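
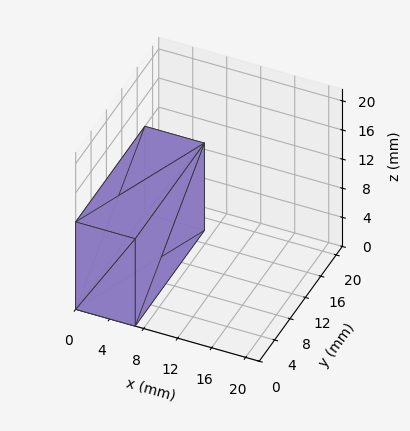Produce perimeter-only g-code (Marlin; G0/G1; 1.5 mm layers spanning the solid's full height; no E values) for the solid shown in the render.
Reading the render: the shape is a rectangular box, roughly 7 × 18 mm footprint and 12 mm tall (dimensions read to the nearest mm from the axis ticks). For the g-code, the solid's height is divided into equal slices at the stated Δz and each level perimeter traced with G1 moves after a G0 lift.

; perimeter-only toolpath
G21 ; units = mm
G90 ; absolute positioning
G28 ; home
; layer 1
G0 Z1.5
G0 X0.0 Y0.0
G1 X7.0 Y0.0
G1 X7.0 Y18.0
G1 X0.0 Y18.0
G1 X0.0 Y0.0
; layer 2
G0 Z3.0
G0 X0.0 Y0.0
G1 X7.0 Y0.0
G1 X7.0 Y18.0
G1 X0.0 Y18.0
G1 X0.0 Y0.0
; layer 3
G0 Z4.5
G0 X0.0 Y0.0
G1 X7.0 Y0.0
G1 X7.0 Y18.0
G1 X0.0 Y18.0
G1 X0.0 Y0.0
; layer 4
G0 Z6.0
G0 X0.0 Y0.0
G1 X7.0 Y0.0
G1 X7.0 Y18.0
G1 X0.0 Y18.0
G1 X0.0 Y0.0
; layer 5
G0 Z7.5
G0 X0.0 Y0.0
G1 X7.0 Y0.0
G1 X7.0 Y18.0
G1 X0.0 Y18.0
G1 X0.0 Y0.0
; layer 6
G0 Z9.0
G0 X0.0 Y0.0
G1 X7.0 Y0.0
G1 X7.0 Y18.0
G1 X0.0 Y18.0
G1 X0.0 Y0.0
; layer 7
G0 Z10.5
G0 X0.0 Y0.0
G1 X7.0 Y0.0
G1 X7.0 Y18.0
G1 X0.0 Y18.0
G1 X0.0 Y0.0
; layer 8
G0 Z12.0
G0 X0.0 Y0.0
G1 X7.0 Y0.0
G1 X7.0 Y18.0
G1 X0.0 Y18.0
G1 X0.0 Y0.0
M2 ; end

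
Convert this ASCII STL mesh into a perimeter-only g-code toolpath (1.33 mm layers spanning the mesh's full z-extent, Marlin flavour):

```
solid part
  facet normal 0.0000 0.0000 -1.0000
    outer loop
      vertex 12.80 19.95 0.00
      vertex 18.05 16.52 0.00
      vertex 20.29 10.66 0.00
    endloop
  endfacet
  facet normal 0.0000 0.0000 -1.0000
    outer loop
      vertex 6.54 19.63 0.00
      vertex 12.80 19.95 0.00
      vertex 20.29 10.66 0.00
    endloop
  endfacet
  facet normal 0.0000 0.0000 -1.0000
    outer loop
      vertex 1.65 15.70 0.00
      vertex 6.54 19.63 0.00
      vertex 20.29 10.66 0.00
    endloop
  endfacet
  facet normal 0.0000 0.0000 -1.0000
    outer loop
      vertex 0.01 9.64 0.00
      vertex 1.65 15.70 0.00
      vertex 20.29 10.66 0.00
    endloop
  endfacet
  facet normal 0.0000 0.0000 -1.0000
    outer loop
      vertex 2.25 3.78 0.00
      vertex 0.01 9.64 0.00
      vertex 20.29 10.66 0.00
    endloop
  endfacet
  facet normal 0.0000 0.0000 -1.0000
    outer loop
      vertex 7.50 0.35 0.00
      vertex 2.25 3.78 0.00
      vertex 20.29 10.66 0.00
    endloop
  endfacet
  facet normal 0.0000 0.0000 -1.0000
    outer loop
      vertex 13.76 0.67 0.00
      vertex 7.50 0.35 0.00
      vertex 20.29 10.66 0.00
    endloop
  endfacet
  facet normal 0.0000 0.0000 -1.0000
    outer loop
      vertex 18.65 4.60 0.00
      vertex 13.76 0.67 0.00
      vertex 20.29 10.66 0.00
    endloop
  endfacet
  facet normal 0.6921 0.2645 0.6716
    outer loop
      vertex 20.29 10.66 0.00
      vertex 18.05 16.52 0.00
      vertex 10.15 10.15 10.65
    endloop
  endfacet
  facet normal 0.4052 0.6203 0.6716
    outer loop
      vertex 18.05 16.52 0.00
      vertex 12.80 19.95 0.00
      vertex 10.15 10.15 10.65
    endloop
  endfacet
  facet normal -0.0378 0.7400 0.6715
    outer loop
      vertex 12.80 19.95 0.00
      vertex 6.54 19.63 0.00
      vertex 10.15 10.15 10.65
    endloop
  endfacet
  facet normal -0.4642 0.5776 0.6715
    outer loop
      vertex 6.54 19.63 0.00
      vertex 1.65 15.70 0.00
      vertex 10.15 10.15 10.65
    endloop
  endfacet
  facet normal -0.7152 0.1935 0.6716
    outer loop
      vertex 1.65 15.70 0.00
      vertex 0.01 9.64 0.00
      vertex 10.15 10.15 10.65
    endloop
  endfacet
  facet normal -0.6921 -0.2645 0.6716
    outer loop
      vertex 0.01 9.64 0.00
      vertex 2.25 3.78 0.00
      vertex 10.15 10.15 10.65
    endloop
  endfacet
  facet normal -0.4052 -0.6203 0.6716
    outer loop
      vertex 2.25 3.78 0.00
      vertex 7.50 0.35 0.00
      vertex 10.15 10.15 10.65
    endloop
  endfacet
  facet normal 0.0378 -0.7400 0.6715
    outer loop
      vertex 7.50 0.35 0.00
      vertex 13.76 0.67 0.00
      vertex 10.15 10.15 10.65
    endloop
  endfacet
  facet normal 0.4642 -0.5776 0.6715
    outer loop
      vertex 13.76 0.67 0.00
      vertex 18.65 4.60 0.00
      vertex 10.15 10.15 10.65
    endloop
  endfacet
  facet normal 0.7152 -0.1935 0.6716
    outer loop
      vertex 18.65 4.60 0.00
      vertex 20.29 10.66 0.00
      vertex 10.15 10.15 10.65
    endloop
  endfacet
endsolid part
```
; perimeter-only toolpath
G21 ; units = mm
G90 ; absolute positioning
G28 ; home
; layer 1
G0 Z1.33
G0 X19.02 Y10.60
G1 X17.06 Y15.72
G1 X12.47 Y18.73
G1 X6.99 Y18.45
G1 X2.71 Y15.01
G1 X1.28 Y9.70
G1 X3.24 Y4.58
G1 X7.83 Y1.57
G1 X13.31 Y1.85
G1 X17.59 Y5.29
G1 X19.02 Y10.60
; layer 2
G0 Z2.66
G0 X17.75 Y10.53
G1 X16.08 Y14.93
G1 X12.14 Y17.50
G1 X7.44 Y17.26
G1 X3.77 Y14.31
G1 X2.54 Y9.77
G1 X4.22 Y5.37
G1 X8.16 Y2.80
G1 X12.86 Y3.04
G1 X16.52 Y5.99
G1 X17.75 Y10.53
; layer 3
G0 Z3.99
G0 X16.49 Y10.47
G1 X15.09 Y14.13
G1 X11.81 Y16.27
G1 X7.89 Y16.07
G1 X4.84 Y13.62
G1 X3.81 Y9.83
G1 X5.21 Y6.17
G1 X8.49 Y4.03
G1 X12.41 Y4.23
G1 X15.46 Y6.68
G1 X16.49 Y10.47
; layer 4
G0 Z5.33
G0 X15.22 Y10.41
G1 X14.10 Y13.34
G1 X11.48 Y15.05
G1 X8.35 Y14.89
G1 X5.90 Y12.93
G1 X5.08 Y9.89
G1 X6.20 Y6.96
G1 X8.82 Y5.25
G1 X11.96 Y5.41
G1 X14.40 Y7.38
G1 X15.22 Y10.41
; layer 5
G0 Z6.66
G0 X13.95 Y10.34
G1 X13.11 Y12.54
G1 X11.14 Y13.82
G1 X8.80 Y13.71
G1 X6.96 Y12.23
G1 X6.35 Y9.96
G1 X7.19 Y7.76
G1 X9.16 Y6.47
G1 X11.50 Y6.59
G1 X13.34 Y8.07
G1 X13.95 Y10.34
; layer 6
G0 Z7.99
G0 X12.69 Y10.28
G1 X12.12 Y11.74
G1 X10.81 Y12.60
G1 X9.25 Y12.52
G1 X8.03 Y11.54
G1 X7.62 Y10.02
G1 X8.18 Y8.56
G1 X9.49 Y7.70
G1 X11.05 Y7.78
G1 X12.28 Y8.76
G1 X12.69 Y10.28
; layer 7
G0 Z9.32
G0 X11.42 Y10.21
G1 X11.14 Y10.95
G1 X10.48 Y11.38
G1 X9.70 Y11.34
G1 X9.09 Y10.84
G1 X8.88 Y10.09
G1 X9.16 Y9.35
G1 X9.82 Y8.92
G1 X10.60 Y8.96
G1 X11.21 Y9.46
G1 X11.42 Y10.21
M2 ; end

The solid is a regular 10-sided pyramid, base circumscribed radius ≈ 10.2 mm, apex at z ≈ 10.7 mm. Slicing at Δz = 1.33 mm — 8 equal slices spanning the solid's height, so layer i sits at z = i·h/8 — gives 7 non-empty perimeters. Each is a 10-segment closed polygon; G0 lifts to the layer z and rapids to the start vertex, then G1 traces the edges. The cross-section shrinks linearly with z (the slice at the apex is degenerate and omitted).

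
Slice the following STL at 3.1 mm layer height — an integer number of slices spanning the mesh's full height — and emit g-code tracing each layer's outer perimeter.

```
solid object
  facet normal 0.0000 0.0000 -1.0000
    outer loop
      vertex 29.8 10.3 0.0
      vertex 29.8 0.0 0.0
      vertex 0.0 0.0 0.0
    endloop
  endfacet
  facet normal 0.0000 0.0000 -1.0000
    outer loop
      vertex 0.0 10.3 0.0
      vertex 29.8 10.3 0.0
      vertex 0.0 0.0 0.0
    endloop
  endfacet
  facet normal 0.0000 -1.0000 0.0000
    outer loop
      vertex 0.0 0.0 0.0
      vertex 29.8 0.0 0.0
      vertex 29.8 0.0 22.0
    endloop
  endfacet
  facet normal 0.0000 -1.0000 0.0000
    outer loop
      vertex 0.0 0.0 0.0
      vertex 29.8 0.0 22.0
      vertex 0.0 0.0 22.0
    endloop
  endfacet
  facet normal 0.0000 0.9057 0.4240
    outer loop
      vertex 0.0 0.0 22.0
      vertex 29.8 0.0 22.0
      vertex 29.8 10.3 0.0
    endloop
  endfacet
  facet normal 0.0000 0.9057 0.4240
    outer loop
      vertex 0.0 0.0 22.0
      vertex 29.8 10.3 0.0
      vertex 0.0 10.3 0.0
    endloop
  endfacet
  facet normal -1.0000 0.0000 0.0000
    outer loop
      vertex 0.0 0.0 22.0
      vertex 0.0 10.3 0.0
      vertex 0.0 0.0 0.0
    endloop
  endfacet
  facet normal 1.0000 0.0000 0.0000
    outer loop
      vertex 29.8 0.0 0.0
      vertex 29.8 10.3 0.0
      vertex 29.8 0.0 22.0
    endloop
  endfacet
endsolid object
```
; perimeter-only toolpath
G21 ; units = mm
G90 ; absolute positioning
G28 ; home
; layer 1
G0 Z3.1
G0 X0.0 Y0.0
G1 X29.8 Y0.0
G1 X29.8 Y8.8
G1 X0.0 Y8.8
G1 X0.0 Y0.0
; layer 2
G0 Z6.3
G0 X0.0 Y0.0
G1 X29.8 Y0.0
G1 X29.8 Y7.4
G1 X0.0 Y7.4
G1 X0.0 Y0.0
; layer 3
G0 Z9.4
G0 X0.0 Y0.0
G1 X29.8 Y0.0
G1 X29.8 Y5.9
G1 X0.0 Y5.9
G1 X0.0 Y0.0
; layer 4
G0 Z12.6
G0 X0.0 Y0.0
G1 X29.8 Y0.0
G1 X29.8 Y4.4
G1 X0.0 Y4.4
G1 X0.0 Y0.0
; layer 5
G0 Z15.7
G0 X0.0 Y0.0
G1 X29.8 Y0.0
G1 X29.8 Y2.9
G1 X0.0 Y2.9
G1 X0.0 Y0.0
; layer 6
G0 Z18.9
G0 X0.0 Y0.0
G1 X29.8 Y0.0
G1 X29.8 Y1.5
G1 X0.0 Y1.5
G1 X0.0 Y0.0
M2 ; end

The solid is a wedge (ramp): 29.8 × 10.3 mm base, rising to 22 mm along the y=0 edge and sloping linearly to z=0 at y=10.3. Slicing at Δz = 3.1 mm — 7 equal slices spanning the solid's height, so layer i sits at z = i·h/7 — gives 6 non-empty perimeters. Each is a 4-segment closed polygon; G0 lifts to the layer z and rapids to the start vertex, then G1 traces the edges. The cross-section shrinks linearly with z (the slice at the apex is degenerate and omitted).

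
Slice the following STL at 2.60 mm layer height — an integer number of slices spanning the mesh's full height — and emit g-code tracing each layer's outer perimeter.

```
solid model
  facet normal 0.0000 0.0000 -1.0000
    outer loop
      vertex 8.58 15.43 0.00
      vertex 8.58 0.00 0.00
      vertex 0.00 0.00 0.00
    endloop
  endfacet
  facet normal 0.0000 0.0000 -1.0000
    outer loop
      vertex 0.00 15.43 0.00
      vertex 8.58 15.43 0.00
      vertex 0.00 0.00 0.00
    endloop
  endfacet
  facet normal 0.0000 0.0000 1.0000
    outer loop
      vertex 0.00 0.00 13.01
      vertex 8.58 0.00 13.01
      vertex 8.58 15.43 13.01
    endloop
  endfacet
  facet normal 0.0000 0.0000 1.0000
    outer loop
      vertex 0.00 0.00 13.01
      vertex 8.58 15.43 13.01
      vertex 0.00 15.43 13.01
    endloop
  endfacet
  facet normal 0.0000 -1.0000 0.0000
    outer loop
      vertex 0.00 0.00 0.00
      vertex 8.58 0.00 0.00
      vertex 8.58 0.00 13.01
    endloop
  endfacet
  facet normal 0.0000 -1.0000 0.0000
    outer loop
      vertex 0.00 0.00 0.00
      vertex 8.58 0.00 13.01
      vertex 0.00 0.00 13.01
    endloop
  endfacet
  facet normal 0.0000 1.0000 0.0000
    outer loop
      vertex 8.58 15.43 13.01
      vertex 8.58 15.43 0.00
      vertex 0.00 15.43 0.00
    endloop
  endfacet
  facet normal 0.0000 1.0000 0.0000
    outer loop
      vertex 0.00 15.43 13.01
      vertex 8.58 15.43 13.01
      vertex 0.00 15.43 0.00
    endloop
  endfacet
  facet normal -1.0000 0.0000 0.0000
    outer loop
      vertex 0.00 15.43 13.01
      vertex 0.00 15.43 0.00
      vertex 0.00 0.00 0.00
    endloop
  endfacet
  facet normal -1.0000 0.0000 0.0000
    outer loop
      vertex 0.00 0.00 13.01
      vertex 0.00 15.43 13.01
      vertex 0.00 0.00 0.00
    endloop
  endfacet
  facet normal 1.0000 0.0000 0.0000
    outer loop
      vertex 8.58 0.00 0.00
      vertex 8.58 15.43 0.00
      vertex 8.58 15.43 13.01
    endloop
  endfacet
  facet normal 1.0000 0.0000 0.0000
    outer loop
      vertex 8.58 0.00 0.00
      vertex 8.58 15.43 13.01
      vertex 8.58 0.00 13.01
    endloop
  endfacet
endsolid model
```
; perimeter-only toolpath
G21 ; units = mm
G90 ; absolute positioning
G28 ; home
; layer 1
G0 Z2.60
G0 X0.00 Y0.00
G1 X8.58 Y0.00
G1 X8.58 Y15.43
G1 X0.00 Y15.43
G1 X0.00 Y0.00
; layer 2
G0 Z5.20
G0 X0.00 Y0.00
G1 X8.58 Y0.00
G1 X8.58 Y15.43
G1 X0.00 Y15.43
G1 X0.00 Y0.00
; layer 3
G0 Z7.81
G0 X0.00 Y0.00
G1 X8.58 Y0.00
G1 X8.58 Y15.43
G1 X0.00 Y15.43
G1 X0.00 Y0.00
; layer 4
G0 Z10.41
G0 X0.00 Y0.00
G1 X8.58 Y0.00
G1 X8.58 Y15.43
G1 X0.00 Y15.43
G1 X0.00 Y0.00
; layer 5
G0 Z13.01
G0 X0.00 Y0.00
G1 X8.58 Y0.00
G1 X8.58 Y15.43
G1 X0.00 Y15.43
G1 X0.00 Y0.00
M2 ; end

The solid is a rectangular box, roughly 8.58 × 15.4 mm footprint and 13 mm tall. Slicing at Δz = 2.60 mm — 5 equal slices spanning the solid's height, so layer i sits at z = i·h/5 — gives 5 non-empty perimeters. Each is a 4-segment closed polygon; G0 lifts to the layer z and rapids to the start vertex, then G1 traces the edges.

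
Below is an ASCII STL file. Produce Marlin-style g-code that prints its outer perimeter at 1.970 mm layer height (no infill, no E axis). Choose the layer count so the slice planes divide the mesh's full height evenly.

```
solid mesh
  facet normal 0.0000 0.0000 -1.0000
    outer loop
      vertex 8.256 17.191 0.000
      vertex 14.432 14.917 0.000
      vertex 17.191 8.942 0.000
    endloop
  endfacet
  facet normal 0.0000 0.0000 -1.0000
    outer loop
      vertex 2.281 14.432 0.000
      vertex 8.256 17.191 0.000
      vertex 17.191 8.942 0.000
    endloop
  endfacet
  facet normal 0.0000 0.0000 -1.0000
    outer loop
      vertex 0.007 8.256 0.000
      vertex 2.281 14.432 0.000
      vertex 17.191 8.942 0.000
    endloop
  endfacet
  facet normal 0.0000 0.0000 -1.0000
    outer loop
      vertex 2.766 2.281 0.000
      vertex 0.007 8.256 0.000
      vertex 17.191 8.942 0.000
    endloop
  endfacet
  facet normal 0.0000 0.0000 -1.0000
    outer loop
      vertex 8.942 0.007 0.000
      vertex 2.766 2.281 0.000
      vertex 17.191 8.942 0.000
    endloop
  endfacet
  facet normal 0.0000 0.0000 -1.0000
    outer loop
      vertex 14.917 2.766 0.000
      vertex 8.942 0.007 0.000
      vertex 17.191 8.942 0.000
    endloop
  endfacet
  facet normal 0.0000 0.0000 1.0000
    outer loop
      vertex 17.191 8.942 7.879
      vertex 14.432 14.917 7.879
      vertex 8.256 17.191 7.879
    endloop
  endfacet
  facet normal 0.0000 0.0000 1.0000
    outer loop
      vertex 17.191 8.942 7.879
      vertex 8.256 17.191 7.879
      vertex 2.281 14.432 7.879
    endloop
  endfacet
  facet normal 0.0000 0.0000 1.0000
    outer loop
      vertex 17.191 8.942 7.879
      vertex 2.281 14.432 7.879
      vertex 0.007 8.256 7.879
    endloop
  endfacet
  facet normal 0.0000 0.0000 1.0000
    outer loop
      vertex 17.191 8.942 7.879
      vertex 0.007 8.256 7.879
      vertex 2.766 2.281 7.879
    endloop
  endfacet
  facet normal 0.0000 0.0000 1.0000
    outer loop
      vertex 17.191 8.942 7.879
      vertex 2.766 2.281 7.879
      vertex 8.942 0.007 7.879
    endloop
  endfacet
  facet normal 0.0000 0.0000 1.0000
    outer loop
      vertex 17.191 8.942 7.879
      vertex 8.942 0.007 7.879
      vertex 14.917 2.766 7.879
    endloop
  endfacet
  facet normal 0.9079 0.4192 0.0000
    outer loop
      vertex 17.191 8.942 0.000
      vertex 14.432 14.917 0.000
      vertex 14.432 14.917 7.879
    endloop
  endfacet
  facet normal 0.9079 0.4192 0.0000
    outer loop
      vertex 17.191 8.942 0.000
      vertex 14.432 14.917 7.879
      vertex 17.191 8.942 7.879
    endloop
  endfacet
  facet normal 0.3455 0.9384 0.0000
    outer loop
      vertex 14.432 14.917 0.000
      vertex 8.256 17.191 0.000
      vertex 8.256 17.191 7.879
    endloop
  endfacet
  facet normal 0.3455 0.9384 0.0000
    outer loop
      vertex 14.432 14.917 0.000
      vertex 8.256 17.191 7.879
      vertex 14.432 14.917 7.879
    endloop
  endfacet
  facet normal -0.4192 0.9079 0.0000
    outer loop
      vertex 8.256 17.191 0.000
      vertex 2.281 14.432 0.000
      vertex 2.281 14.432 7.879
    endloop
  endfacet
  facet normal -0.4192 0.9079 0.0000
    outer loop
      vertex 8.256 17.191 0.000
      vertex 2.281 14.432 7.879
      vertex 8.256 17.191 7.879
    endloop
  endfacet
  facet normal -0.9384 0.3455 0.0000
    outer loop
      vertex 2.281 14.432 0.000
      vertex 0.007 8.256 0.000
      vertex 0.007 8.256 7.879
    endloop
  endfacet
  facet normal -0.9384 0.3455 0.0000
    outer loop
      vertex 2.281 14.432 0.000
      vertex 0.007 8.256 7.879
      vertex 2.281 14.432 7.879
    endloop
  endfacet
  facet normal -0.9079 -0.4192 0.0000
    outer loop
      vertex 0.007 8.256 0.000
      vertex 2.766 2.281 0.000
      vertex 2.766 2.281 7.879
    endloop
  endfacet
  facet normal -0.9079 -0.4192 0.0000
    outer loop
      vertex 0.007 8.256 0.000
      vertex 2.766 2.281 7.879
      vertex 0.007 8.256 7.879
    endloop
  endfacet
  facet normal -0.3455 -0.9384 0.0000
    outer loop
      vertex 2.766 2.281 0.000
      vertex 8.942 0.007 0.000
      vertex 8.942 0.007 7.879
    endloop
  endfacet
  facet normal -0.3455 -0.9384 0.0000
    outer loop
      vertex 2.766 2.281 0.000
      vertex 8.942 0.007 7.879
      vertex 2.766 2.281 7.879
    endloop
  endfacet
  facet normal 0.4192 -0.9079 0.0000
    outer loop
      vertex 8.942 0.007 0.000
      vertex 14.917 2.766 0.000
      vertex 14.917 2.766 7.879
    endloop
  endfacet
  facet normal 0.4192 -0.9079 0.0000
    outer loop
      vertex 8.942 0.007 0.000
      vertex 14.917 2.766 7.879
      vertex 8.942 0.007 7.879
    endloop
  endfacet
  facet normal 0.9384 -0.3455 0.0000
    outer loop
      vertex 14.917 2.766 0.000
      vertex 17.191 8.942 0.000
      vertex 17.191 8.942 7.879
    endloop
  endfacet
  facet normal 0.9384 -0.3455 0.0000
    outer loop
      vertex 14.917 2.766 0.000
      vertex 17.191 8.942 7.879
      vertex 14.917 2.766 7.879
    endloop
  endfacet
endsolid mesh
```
; perimeter-only toolpath
G21 ; units = mm
G90 ; absolute positioning
G28 ; home
; layer 1
G0 Z1.970
G0 X17.191 Y8.942
G1 X14.432 Y14.917
G1 X8.256 Y17.191
G1 X2.281 Y14.432
G1 X0.007 Y8.256
G1 X2.766 Y2.281
G1 X8.942 Y0.007
G1 X14.917 Y2.766
G1 X17.191 Y8.942
; layer 2
G0 Z3.939
G0 X17.191 Y8.942
G1 X14.432 Y14.917
G1 X8.256 Y17.191
G1 X2.281 Y14.432
G1 X0.007 Y8.256
G1 X2.766 Y2.281
G1 X8.942 Y0.007
G1 X14.917 Y2.766
G1 X17.191 Y8.942
; layer 3
G0 Z5.909
G0 X17.191 Y8.942
G1 X14.432 Y14.917
G1 X8.256 Y17.191
G1 X2.281 Y14.432
G1 X0.007 Y8.256
G1 X2.766 Y2.281
G1 X8.942 Y0.007
G1 X14.917 Y2.766
G1 X17.191 Y8.942
; layer 4
G0 Z7.879
G0 X17.191 Y8.942
G1 X14.432 Y14.917
G1 X8.256 Y17.191
G1 X2.281 Y14.432
G1 X0.007 Y8.256
G1 X2.766 Y2.281
G1 X8.942 Y0.007
G1 X14.917 Y2.766
G1 X17.191 Y8.942
M2 ; end

The solid is a regular 8-sided prism (a cylinder approximated with 8 flat sides), circumscribed radius ≈ 8.6 mm, height ≈ 7.88 mm. Slicing at Δz = 1.970 mm — 4 equal slices spanning the solid's height, so layer i sits at z = i·h/4 — gives 4 non-empty perimeters. Each is a 8-segment closed polygon; G0 lifts to the layer z and rapids to the start vertex, then G1 traces the edges.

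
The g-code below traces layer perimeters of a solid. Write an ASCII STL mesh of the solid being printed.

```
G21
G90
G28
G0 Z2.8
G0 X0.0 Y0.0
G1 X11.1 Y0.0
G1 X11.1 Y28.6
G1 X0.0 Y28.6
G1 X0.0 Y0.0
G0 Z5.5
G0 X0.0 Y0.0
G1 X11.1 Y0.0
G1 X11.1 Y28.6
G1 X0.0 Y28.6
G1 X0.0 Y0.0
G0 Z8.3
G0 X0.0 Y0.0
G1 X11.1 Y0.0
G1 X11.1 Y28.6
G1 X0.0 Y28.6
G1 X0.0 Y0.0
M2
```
solid part
  facet normal 0.0000 0.0000 -1.0000
    outer loop
      vertex 11.1 28.6 0.0
      vertex 11.1 0.0 0.0
      vertex 0.0 0.0 0.0
    endloop
  endfacet
  facet normal 0.0000 0.0000 -1.0000
    outer loop
      vertex 0.0 28.6 0.0
      vertex 11.1 28.6 0.0
      vertex 0.0 0.0 0.0
    endloop
  endfacet
  facet normal 0.0000 0.0000 1.0000
    outer loop
      vertex 0.0 0.0 8.3
      vertex 11.1 0.0 8.3
      vertex 11.1 28.6 8.3
    endloop
  endfacet
  facet normal 0.0000 0.0000 1.0000
    outer loop
      vertex 0.0 0.0 8.3
      vertex 11.1 28.6 8.3
      vertex 0.0 28.6 8.3
    endloop
  endfacet
  facet normal 0.0000 -1.0000 0.0000
    outer loop
      vertex 0.0 0.0 0.0
      vertex 11.1 0.0 0.0
      vertex 11.1 0.0 8.3
    endloop
  endfacet
  facet normal 0.0000 -1.0000 0.0000
    outer loop
      vertex 0.0 0.0 0.0
      vertex 11.1 0.0 8.3
      vertex 0.0 0.0 8.3
    endloop
  endfacet
  facet normal 0.0000 1.0000 0.0000
    outer loop
      vertex 11.1 28.6 8.3
      vertex 11.1 28.6 0.0
      vertex 0.0 28.6 0.0
    endloop
  endfacet
  facet normal 0.0000 1.0000 0.0000
    outer loop
      vertex 0.0 28.6 8.3
      vertex 11.1 28.6 8.3
      vertex 0.0 28.6 0.0
    endloop
  endfacet
  facet normal -1.0000 0.0000 0.0000
    outer loop
      vertex 0.0 28.6 8.3
      vertex 0.0 28.6 0.0
      vertex 0.0 0.0 0.0
    endloop
  endfacet
  facet normal -1.0000 0.0000 0.0000
    outer loop
      vertex 0.0 0.0 8.3
      vertex 0.0 28.6 8.3
      vertex 0.0 0.0 0.0
    endloop
  endfacet
  facet normal 1.0000 0.0000 0.0000
    outer loop
      vertex 11.1 0.0 0.0
      vertex 11.1 28.6 0.0
      vertex 11.1 28.6 8.3
    endloop
  endfacet
  facet normal 1.0000 0.0000 0.0000
    outer loop
      vertex 11.1 0.0 0.0
      vertex 11.1 28.6 8.3
      vertex 11.1 0.0 8.3
    endloop
  endfacet
endsolid part

The G0 Z moves step by Δz≈2.8 mm. Every layer's G1 loop is the same polygon, so the solid is a straight extrusion of it from z=0 to z≈8.3. Closing with flat bottom and top caps and triangulating gives 12 facets — a rectangular box, roughly 11.1 × 28.6 mm footprint and 8.3 mm tall.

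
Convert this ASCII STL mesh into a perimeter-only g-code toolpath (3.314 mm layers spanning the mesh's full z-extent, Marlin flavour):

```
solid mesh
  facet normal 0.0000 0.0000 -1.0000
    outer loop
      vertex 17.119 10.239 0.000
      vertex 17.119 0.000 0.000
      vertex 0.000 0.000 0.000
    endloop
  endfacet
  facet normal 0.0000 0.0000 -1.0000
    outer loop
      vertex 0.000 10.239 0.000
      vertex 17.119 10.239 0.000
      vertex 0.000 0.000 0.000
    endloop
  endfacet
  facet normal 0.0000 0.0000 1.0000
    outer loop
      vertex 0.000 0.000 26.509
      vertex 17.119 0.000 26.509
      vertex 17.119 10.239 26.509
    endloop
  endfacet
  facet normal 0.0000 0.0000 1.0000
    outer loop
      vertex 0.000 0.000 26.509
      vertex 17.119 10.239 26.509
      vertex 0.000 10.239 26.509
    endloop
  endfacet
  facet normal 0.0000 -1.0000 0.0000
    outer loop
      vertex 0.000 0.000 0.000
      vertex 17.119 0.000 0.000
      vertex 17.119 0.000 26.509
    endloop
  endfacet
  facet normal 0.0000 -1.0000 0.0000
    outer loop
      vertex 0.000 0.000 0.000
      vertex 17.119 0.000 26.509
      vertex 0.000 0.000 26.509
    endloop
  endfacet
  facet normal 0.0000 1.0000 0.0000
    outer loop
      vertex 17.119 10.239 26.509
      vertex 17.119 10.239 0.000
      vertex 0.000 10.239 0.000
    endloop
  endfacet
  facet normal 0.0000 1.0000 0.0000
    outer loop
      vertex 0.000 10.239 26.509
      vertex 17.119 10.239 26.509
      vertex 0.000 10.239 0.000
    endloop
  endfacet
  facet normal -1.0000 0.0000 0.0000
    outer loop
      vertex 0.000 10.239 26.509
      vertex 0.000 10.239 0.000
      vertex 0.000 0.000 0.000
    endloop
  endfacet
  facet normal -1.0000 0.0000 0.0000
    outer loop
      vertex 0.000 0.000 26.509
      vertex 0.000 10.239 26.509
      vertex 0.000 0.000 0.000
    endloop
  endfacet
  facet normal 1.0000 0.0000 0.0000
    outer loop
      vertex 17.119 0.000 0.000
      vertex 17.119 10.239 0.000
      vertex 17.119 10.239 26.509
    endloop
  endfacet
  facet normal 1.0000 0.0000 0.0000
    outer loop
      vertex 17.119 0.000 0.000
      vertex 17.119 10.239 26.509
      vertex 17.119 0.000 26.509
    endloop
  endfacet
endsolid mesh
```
; perimeter-only toolpath
G21 ; units = mm
G90 ; absolute positioning
G28 ; home
; layer 1
G0 Z3.314
G0 X0.000 Y0.000
G1 X17.119 Y0.000
G1 X17.119 Y10.239
G1 X0.000 Y10.239
G1 X0.000 Y0.000
; layer 2
G0 Z6.627
G0 X0.000 Y0.000
G1 X17.119 Y0.000
G1 X17.119 Y10.239
G1 X0.000 Y10.239
G1 X0.000 Y0.000
; layer 3
G0 Z9.941
G0 X0.000 Y0.000
G1 X17.119 Y0.000
G1 X17.119 Y10.239
G1 X0.000 Y10.239
G1 X0.000 Y0.000
; layer 4
G0 Z13.255
G0 X0.000 Y0.000
G1 X17.119 Y0.000
G1 X17.119 Y10.239
G1 X0.000 Y10.239
G1 X0.000 Y0.000
; layer 5
G0 Z16.568
G0 X0.000 Y0.000
G1 X17.119 Y0.000
G1 X17.119 Y10.239
G1 X0.000 Y10.239
G1 X0.000 Y0.000
; layer 6
G0 Z19.882
G0 X0.000 Y0.000
G1 X17.119 Y0.000
G1 X17.119 Y10.239
G1 X0.000 Y10.239
G1 X0.000 Y0.000
; layer 7
G0 Z23.195
G0 X0.000 Y0.000
G1 X17.119 Y0.000
G1 X17.119 Y10.239
G1 X0.000 Y10.239
G1 X0.000 Y0.000
; layer 8
G0 Z26.509
G0 X0.000 Y0.000
G1 X17.119 Y0.000
G1 X17.119 Y10.239
G1 X0.000 Y10.239
G1 X0.000 Y0.000
M2 ; end

The solid is a rectangular box, roughly 17.1 × 10.2 mm footprint and 26.5 mm tall. Slicing at Δz = 3.314 mm — 8 equal slices spanning the solid's height, so layer i sits at z = i·h/8 — gives 8 non-empty perimeters. Each is a 4-segment closed polygon; G0 lifts to the layer z and rapids to the start vertex, then G1 traces the edges.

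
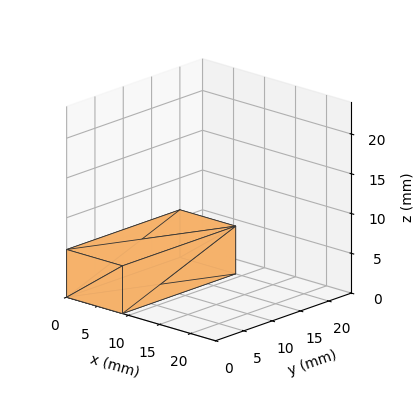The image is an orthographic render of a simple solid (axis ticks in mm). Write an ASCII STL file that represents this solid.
Reading the render: the shape is a rectangular box, roughly 9 × 20 mm footprint and 6 mm tall (dimensions read to the nearest mm from the axis ticks). For the STL, each face is triangulated and given an outward normal.

solid part
  facet normal 0.0000 0.0000 -1.0000
    outer loop
      vertex 9.000 20.000 0.000
      vertex 9.000 0.000 0.000
      vertex 0.000 0.000 0.000
    endloop
  endfacet
  facet normal 0.0000 0.0000 -1.0000
    outer loop
      vertex 0.000 20.000 0.000
      vertex 9.000 20.000 0.000
      vertex 0.000 0.000 0.000
    endloop
  endfacet
  facet normal 0.0000 0.0000 1.0000
    outer loop
      vertex 0.000 0.000 6.000
      vertex 9.000 0.000 6.000
      vertex 9.000 20.000 6.000
    endloop
  endfacet
  facet normal 0.0000 0.0000 1.0000
    outer loop
      vertex 0.000 0.000 6.000
      vertex 9.000 20.000 6.000
      vertex 0.000 20.000 6.000
    endloop
  endfacet
  facet normal 0.0000 -1.0000 0.0000
    outer loop
      vertex 0.000 0.000 0.000
      vertex 9.000 0.000 0.000
      vertex 9.000 0.000 6.000
    endloop
  endfacet
  facet normal 0.0000 -1.0000 0.0000
    outer loop
      vertex 0.000 0.000 0.000
      vertex 9.000 0.000 6.000
      vertex 0.000 0.000 6.000
    endloop
  endfacet
  facet normal 0.0000 1.0000 0.0000
    outer loop
      vertex 9.000 20.000 6.000
      vertex 9.000 20.000 0.000
      vertex 0.000 20.000 0.000
    endloop
  endfacet
  facet normal 0.0000 1.0000 0.0000
    outer loop
      vertex 0.000 20.000 6.000
      vertex 9.000 20.000 6.000
      vertex 0.000 20.000 0.000
    endloop
  endfacet
  facet normal -1.0000 0.0000 0.0000
    outer loop
      vertex 0.000 20.000 6.000
      vertex 0.000 20.000 0.000
      vertex 0.000 0.000 0.000
    endloop
  endfacet
  facet normal -1.0000 0.0000 0.0000
    outer loop
      vertex 0.000 0.000 6.000
      vertex 0.000 20.000 6.000
      vertex 0.000 0.000 0.000
    endloop
  endfacet
  facet normal 1.0000 0.0000 0.0000
    outer loop
      vertex 9.000 0.000 0.000
      vertex 9.000 20.000 0.000
      vertex 9.000 20.000 6.000
    endloop
  endfacet
  facet normal 1.0000 0.0000 0.0000
    outer loop
      vertex 9.000 0.000 0.000
      vertex 9.000 20.000 6.000
      vertex 9.000 0.000 6.000
    endloop
  endfacet
endsolid part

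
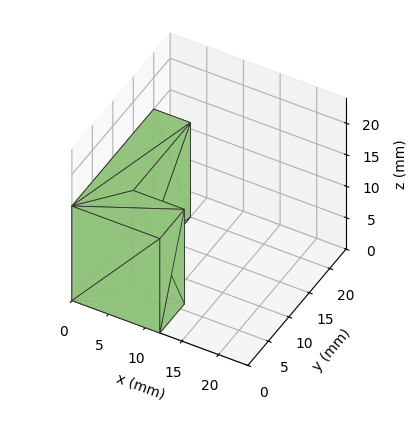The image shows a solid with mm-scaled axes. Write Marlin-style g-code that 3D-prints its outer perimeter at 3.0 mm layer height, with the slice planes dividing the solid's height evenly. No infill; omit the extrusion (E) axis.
Reading the render: the shape is an L-shaped prism: outer 12 × 20 mm, arm thicknesses ≈ 6 mm (horizontal) and 5 mm (vertical), extruded 15 mm in z (dimensions read to the nearest mm from the axis ticks). For the g-code, the solid's height is divided into equal slices at the stated Δz and each level perimeter traced with G1 moves after a G0 lift.

; perimeter-only toolpath
G21 ; units = mm
G90 ; absolute positioning
G28 ; home
; layer 1
G0 Z3.0
G0 X0.0 Y0.0
G1 X12.0 Y0.0
G1 X12.0 Y6.0
G1 X5.0 Y6.0
G1 X5.0 Y20.0
G1 X0.0 Y20.0
G1 X0.0 Y0.0
; layer 2
G0 Z6.0
G0 X0.0 Y0.0
G1 X12.0 Y0.0
G1 X12.0 Y6.0
G1 X5.0 Y6.0
G1 X5.0 Y20.0
G1 X0.0 Y20.0
G1 X0.0 Y0.0
; layer 3
G0 Z9.0
G0 X0.0 Y0.0
G1 X12.0 Y0.0
G1 X12.0 Y6.0
G1 X5.0 Y6.0
G1 X5.0 Y20.0
G1 X0.0 Y20.0
G1 X0.0 Y0.0
; layer 4
G0 Z12.0
G0 X0.0 Y0.0
G1 X12.0 Y0.0
G1 X12.0 Y6.0
G1 X5.0 Y6.0
G1 X5.0 Y20.0
G1 X0.0 Y20.0
G1 X0.0 Y0.0
; layer 5
G0 Z15.0
G0 X0.0 Y0.0
G1 X12.0 Y0.0
G1 X12.0 Y6.0
G1 X5.0 Y6.0
G1 X5.0 Y20.0
G1 X0.0 Y20.0
G1 X0.0 Y0.0
M2 ; end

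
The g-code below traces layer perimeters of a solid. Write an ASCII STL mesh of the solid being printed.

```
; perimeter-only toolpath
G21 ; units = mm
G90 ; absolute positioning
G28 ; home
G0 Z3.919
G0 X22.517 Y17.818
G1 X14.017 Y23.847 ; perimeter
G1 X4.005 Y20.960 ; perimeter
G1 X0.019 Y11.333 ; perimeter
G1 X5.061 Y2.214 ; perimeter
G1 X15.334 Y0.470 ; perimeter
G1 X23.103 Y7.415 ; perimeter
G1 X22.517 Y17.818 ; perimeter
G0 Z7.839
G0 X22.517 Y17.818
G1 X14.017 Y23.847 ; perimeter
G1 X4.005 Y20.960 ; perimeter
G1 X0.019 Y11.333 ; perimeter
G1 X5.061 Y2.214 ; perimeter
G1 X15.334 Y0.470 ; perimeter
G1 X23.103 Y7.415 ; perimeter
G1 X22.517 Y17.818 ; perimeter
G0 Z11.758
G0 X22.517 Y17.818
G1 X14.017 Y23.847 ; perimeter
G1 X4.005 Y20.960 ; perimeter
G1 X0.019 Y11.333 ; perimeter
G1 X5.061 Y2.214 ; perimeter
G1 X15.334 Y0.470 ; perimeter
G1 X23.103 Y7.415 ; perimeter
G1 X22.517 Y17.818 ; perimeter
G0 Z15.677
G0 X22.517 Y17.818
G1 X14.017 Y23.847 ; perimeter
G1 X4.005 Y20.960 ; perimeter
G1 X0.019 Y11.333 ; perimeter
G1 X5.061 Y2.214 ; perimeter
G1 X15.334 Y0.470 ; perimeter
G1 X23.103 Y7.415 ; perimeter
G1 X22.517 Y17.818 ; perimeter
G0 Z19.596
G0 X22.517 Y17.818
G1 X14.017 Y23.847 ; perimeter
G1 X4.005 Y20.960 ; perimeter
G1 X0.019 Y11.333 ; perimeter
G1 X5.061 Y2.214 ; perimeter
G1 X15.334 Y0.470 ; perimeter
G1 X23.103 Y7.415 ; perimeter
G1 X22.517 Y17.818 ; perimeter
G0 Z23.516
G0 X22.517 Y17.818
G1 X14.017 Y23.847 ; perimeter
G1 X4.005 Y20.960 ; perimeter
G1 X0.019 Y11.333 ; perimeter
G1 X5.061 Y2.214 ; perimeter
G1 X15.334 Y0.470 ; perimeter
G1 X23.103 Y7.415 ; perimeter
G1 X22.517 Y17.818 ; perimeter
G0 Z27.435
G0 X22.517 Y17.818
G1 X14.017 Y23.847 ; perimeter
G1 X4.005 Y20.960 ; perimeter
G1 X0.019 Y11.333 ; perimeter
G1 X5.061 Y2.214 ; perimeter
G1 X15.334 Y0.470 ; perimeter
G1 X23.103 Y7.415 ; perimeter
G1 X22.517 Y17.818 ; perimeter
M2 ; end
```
solid part
  facet normal 0.0000 0.0000 -1.0000
    outer loop
      vertex 4.005 20.960 0.000
      vertex 14.017 23.847 0.000
      vertex 22.517 17.818 0.000
    endloop
  endfacet
  facet normal 0.0000 0.0000 -1.0000
    outer loop
      vertex 0.019 11.333 0.000
      vertex 4.005 20.960 0.000
      vertex 22.517 17.818 0.000
    endloop
  endfacet
  facet normal 0.0000 0.0000 -1.0000
    outer loop
      vertex 5.061 2.214 0.000
      vertex 0.019 11.333 0.000
      vertex 22.517 17.818 0.000
    endloop
  endfacet
  facet normal 0.0000 0.0000 -1.0000
    outer loop
      vertex 15.334 0.470 0.000
      vertex 5.061 2.214 0.000
      vertex 22.517 17.818 0.000
    endloop
  endfacet
  facet normal 0.0000 0.0000 -1.0000
    outer loop
      vertex 23.103 7.415 0.000
      vertex 15.334 0.470 0.000
      vertex 22.517 17.818 0.000
    endloop
  endfacet
  facet normal 0.0000 0.0000 1.0000
    outer loop
      vertex 22.517 17.818 27.435
      vertex 14.017 23.847 27.435
      vertex 4.005 20.960 27.435
    endloop
  endfacet
  facet normal 0.0000 0.0000 1.0000
    outer loop
      vertex 22.517 17.818 27.435
      vertex 4.005 20.960 27.435
      vertex 0.019 11.333 27.435
    endloop
  endfacet
  facet normal 0.0000 0.0000 1.0000
    outer loop
      vertex 22.517 17.818 27.435
      vertex 0.019 11.333 27.435
      vertex 5.061 2.214 27.435
    endloop
  endfacet
  facet normal 0.0000 0.0000 1.0000
    outer loop
      vertex 22.517 17.818 27.435
      vertex 5.061 2.214 27.435
      vertex 15.334 0.470 27.435
    endloop
  endfacet
  facet normal 0.0000 0.0000 1.0000
    outer loop
      vertex 22.517 17.818 27.435
      vertex 15.334 0.470 27.435
      vertex 23.103 7.415 27.435
    endloop
  endfacet
  facet normal 0.5785 0.8157 0.0000
    outer loop
      vertex 22.517 17.818 0.000
      vertex 14.017 23.847 0.000
      vertex 14.017 23.847 27.435
    endloop
  endfacet
  facet normal 0.5785 0.8157 0.0000
    outer loop
      vertex 22.517 17.818 0.000
      vertex 14.017 23.847 27.435
      vertex 22.517 17.818 27.435
    endloop
  endfacet
  facet normal -0.2771 0.9609 0.0000
    outer loop
      vertex 14.017 23.847 0.000
      vertex 4.005 20.960 0.000
      vertex 4.005 20.960 27.435
    endloop
  endfacet
  facet normal -0.2771 0.9609 0.0000
    outer loop
      vertex 14.017 23.847 0.000
      vertex 4.005 20.960 27.435
      vertex 14.017 23.847 27.435
    endloop
  endfacet
  facet normal -0.9239 0.3825 0.0000
    outer loop
      vertex 4.005 20.960 0.000
      vertex 0.019 11.333 0.000
      vertex 0.019 11.333 27.435
    endloop
  endfacet
  facet normal -0.9239 0.3825 0.0000
    outer loop
      vertex 4.005 20.960 0.000
      vertex 0.019 11.333 27.435
      vertex 4.005 20.960 27.435
    endloop
  endfacet
  facet normal -0.8751 -0.4839 0.0000
    outer loop
      vertex 0.019 11.333 0.000
      vertex 5.061 2.214 0.000
      vertex 5.061 2.214 27.435
    endloop
  endfacet
  facet normal -0.8751 -0.4839 0.0000
    outer loop
      vertex 0.019 11.333 0.000
      vertex 5.061 2.214 27.435
      vertex 0.019 11.333 27.435
    endloop
  endfacet
  facet normal -0.1674 -0.9859 0.0000
    outer loop
      vertex 5.061 2.214 0.000
      vertex 15.334 0.470 0.000
      vertex 15.334 0.470 27.435
    endloop
  endfacet
  facet normal -0.1674 -0.9859 0.0000
    outer loop
      vertex 5.061 2.214 0.000
      vertex 15.334 0.470 27.435
      vertex 5.061 2.214 27.435
    endloop
  endfacet
  facet normal 0.6665 -0.7455 0.0000
    outer loop
      vertex 15.334 0.470 0.000
      vertex 23.103 7.415 0.000
      vertex 23.103 7.415 27.435
    endloop
  endfacet
  facet normal 0.6665 -0.7455 0.0000
    outer loop
      vertex 15.334 0.470 0.000
      vertex 23.103 7.415 27.435
      vertex 15.334 0.470 27.435
    endloop
  endfacet
  facet normal 0.9984 0.0562 0.0000
    outer loop
      vertex 23.103 7.415 0.000
      vertex 22.517 17.818 0.000
      vertex 22.517 17.818 27.435
    endloop
  endfacet
  facet normal 0.9984 0.0562 0.0000
    outer loop
      vertex 23.103 7.415 0.000
      vertex 22.517 17.818 27.435
      vertex 23.103 7.415 27.435
    endloop
  endfacet
endsolid part

The G0 Z moves step by Δz≈3.919 mm. Every layer's G1 loop is the same polygon, so the solid is a straight extrusion of it from z=0 to z≈27.4. Closing with flat bottom and top caps and triangulating gives 24 facets — a regular 7-sided prism (a cylinder approximated with 7 flat sides), circumscribed radius ≈ 12 mm, height ≈ 27.4 mm.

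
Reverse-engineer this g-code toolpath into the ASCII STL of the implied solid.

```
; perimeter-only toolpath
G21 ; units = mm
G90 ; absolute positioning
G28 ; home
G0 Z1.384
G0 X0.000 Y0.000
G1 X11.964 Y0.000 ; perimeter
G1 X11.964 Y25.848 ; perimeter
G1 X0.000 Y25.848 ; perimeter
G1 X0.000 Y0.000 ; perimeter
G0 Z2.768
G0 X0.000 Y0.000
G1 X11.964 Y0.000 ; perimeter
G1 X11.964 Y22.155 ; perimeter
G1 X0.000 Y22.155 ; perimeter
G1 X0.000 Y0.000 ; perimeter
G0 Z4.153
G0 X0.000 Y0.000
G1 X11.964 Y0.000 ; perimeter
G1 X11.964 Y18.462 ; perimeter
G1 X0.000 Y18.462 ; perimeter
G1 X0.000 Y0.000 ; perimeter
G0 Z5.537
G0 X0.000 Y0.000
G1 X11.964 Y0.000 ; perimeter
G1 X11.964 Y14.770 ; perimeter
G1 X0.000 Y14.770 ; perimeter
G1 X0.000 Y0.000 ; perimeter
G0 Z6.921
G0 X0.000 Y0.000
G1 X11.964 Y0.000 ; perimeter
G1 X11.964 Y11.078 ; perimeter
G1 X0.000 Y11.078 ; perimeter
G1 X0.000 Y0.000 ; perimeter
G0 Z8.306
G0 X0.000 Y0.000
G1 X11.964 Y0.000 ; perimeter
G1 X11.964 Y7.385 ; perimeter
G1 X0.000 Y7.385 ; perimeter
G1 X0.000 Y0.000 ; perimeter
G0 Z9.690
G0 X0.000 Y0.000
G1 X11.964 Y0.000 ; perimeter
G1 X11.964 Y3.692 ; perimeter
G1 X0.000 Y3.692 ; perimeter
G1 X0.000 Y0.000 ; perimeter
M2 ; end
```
solid part
  facet normal 0.0000 0.0000 -1.0000
    outer loop
      vertex 11.964 29.540 0.000
      vertex 11.964 0.000 0.000
      vertex 0.000 0.000 0.000
    endloop
  endfacet
  facet normal 0.0000 0.0000 -1.0000
    outer loop
      vertex 0.000 29.540 0.000
      vertex 11.964 29.540 0.000
      vertex 0.000 0.000 0.000
    endloop
  endfacet
  facet normal 0.0000 -1.0000 0.0000
    outer loop
      vertex 0.000 0.000 0.000
      vertex 11.964 0.000 0.000
      vertex 11.964 0.000 11.074
    endloop
  endfacet
  facet normal 0.0000 -1.0000 0.0000
    outer loop
      vertex 0.000 0.000 0.000
      vertex 11.964 0.000 11.074
      vertex 0.000 0.000 11.074
    endloop
  endfacet
  facet normal 0.0000 0.3510 0.9364
    outer loop
      vertex 0.000 0.000 11.074
      vertex 11.964 0.000 11.074
      vertex 11.964 29.540 0.000
    endloop
  endfacet
  facet normal 0.0000 0.3510 0.9364
    outer loop
      vertex 0.000 0.000 11.074
      vertex 11.964 29.540 0.000
      vertex 0.000 29.540 0.000
    endloop
  endfacet
  facet normal -1.0000 0.0000 0.0000
    outer loop
      vertex 0.000 0.000 11.074
      vertex 0.000 29.540 0.000
      vertex 0.000 0.000 0.000
    endloop
  endfacet
  facet normal 1.0000 0.0000 0.0000
    outer loop
      vertex 11.964 0.000 0.000
      vertex 11.964 29.540 0.000
      vertex 11.964 0.000 11.074
    endloop
  endfacet
endsolid part

The G0 Z moves step by Δz≈1.384 mm. The G1 loops shrink linearly with z, so the solid tapers from its base footprint up to z≈11.1. Closing with a flat bottom cap and the tapered top and triangulating gives 8 facets — a wedge (ramp): 12 × 29.5 mm base, rising to 11.1 mm along the y=0 edge and sloping linearly to z=0 at y=29.5.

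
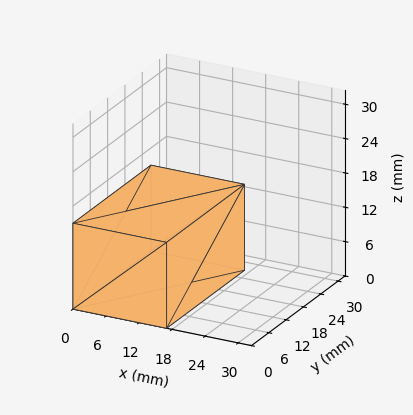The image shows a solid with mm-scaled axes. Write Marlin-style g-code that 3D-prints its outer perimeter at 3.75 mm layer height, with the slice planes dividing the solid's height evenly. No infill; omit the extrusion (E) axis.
Reading the render: the shape is a rectangular box, roughly 17 × 27 mm footprint and 15 mm tall (dimensions read to the nearest mm from the axis ticks). For the g-code, the solid's height is divided into equal slices at the stated Δz and each level perimeter traced with G1 moves after a G0 lift.

; perimeter-only toolpath
G21 ; units = mm
G90 ; absolute positioning
G28 ; home
; layer 1
G0 Z3.75
G0 X0.00 Y0.00
G1 X17.00 Y0.00
G1 X17.00 Y27.00
G1 X0.00 Y27.00
G1 X0.00 Y0.00
; layer 2
G0 Z7.50
G0 X0.00 Y0.00
G1 X17.00 Y0.00
G1 X17.00 Y27.00
G1 X0.00 Y27.00
G1 X0.00 Y0.00
; layer 3
G0 Z11.25
G0 X0.00 Y0.00
G1 X17.00 Y0.00
G1 X17.00 Y27.00
G1 X0.00 Y27.00
G1 X0.00 Y0.00
; layer 4
G0 Z15.00
G0 X0.00 Y0.00
G1 X17.00 Y0.00
G1 X17.00 Y27.00
G1 X0.00 Y27.00
G1 X0.00 Y0.00
M2 ; end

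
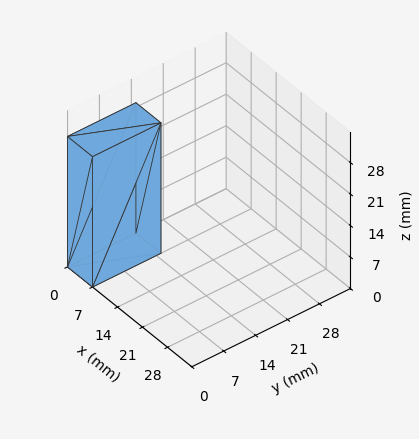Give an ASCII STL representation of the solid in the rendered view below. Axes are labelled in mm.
Reading the render: the shape is a rectangular box, roughly 7 × 15 mm footprint and 29 mm tall (dimensions read to the nearest mm from the axis ticks). For the STL, each face is triangulated and given an outward normal.

solid part
  facet normal 0.0000 0.0000 -1.0000
    outer loop
      vertex 7.0 15.0 0.0
      vertex 7.0 0.0 0.0
      vertex 0.0 0.0 0.0
    endloop
  endfacet
  facet normal 0.0000 0.0000 -1.0000
    outer loop
      vertex 0.0 15.0 0.0
      vertex 7.0 15.0 0.0
      vertex 0.0 0.0 0.0
    endloop
  endfacet
  facet normal 0.0000 0.0000 1.0000
    outer loop
      vertex 0.0 0.0 29.0
      vertex 7.0 0.0 29.0
      vertex 7.0 15.0 29.0
    endloop
  endfacet
  facet normal 0.0000 0.0000 1.0000
    outer loop
      vertex 0.0 0.0 29.0
      vertex 7.0 15.0 29.0
      vertex 0.0 15.0 29.0
    endloop
  endfacet
  facet normal 0.0000 -1.0000 0.0000
    outer loop
      vertex 0.0 0.0 0.0
      vertex 7.0 0.0 0.0
      vertex 7.0 0.0 29.0
    endloop
  endfacet
  facet normal 0.0000 -1.0000 0.0000
    outer loop
      vertex 0.0 0.0 0.0
      vertex 7.0 0.0 29.0
      vertex 0.0 0.0 29.0
    endloop
  endfacet
  facet normal 0.0000 1.0000 0.0000
    outer loop
      vertex 7.0 15.0 29.0
      vertex 7.0 15.0 0.0
      vertex 0.0 15.0 0.0
    endloop
  endfacet
  facet normal 0.0000 1.0000 0.0000
    outer loop
      vertex 0.0 15.0 29.0
      vertex 7.0 15.0 29.0
      vertex 0.0 15.0 0.0
    endloop
  endfacet
  facet normal -1.0000 0.0000 0.0000
    outer loop
      vertex 0.0 15.0 29.0
      vertex 0.0 15.0 0.0
      vertex 0.0 0.0 0.0
    endloop
  endfacet
  facet normal -1.0000 0.0000 0.0000
    outer loop
      vertex 0.0 0.0 29.0
      vertex 0.0 15.0 29.0
      vertex 0.0 0.0 0.0
    endloop
  endfacet
  facet normal 1.0000 0.0000 0.0000
    outer loop
      vertex 7.0 0.0 0.0
      vertex 7.0 15.0 0.0
      vertex 7.0 15.0 29.0
    endloop
  endfacet
  facet normal 1.0000 0.0000 0.0000
    outer loop
      vertex 7.0 0.0 0.0
      vertex 7.0 15.0 29.0
      vertex 7.0 0.0 29.0
    endloop
  endfacet
endsolid part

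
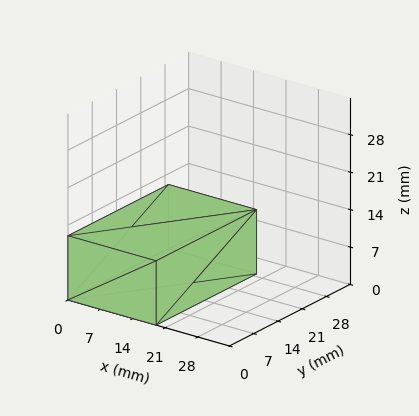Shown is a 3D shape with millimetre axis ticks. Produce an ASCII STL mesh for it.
Reading the render: the shape is a rectangular box, roughly 19 × 29 mm footprint and 12 mm tall (dimensions read to the nearest mm from the axis ticks). For the STL, each face is triangulated and given an outward normal.

solid part
  facet normal 0.0000 0.0000 -1.0000
    outer loop
      vertex 19.000 29.000 0.000
      vertex 19.000 0.000 0.000
      vertex 0.000 0.000 0.000
    endloop
  endfacet
  facet normal 0.0000 0.0000 -1.0000
    outer loop
      vertex 0.000 29.000 0.000
      vertex 19.000 29.000 0.000
      vertex 0.000 0.000 0.000
    endloop
  endfacet
  facet normal 0.0000 0.0000 1.0000
    outer loop
      vertex 0.000 0.000 12.000
      vertex 19.000 0.000 12.000
      vertex 19.000 29.000 12.000
    endloop
  endfacet
  facet normal 0.0000 0.0000 1.0000
    outer loop
      vertex 0.000 0.000 12.000
      vertex 19.000 29.000 12.000
      vertex 0.000 29.000 12.000
    endloop
  endfacet
  facet normal 0.0000 -1.0000 0.0000
    outer loop
      vertex 0.000 0.000 0.000
      vertex 19.000 0.000 0.000
      vertex 19.000 0.000 12.000
    endloop
  endfacet
  facet normal 0.0000 -1.0000 0.0000
    outer loop
      vertex 0.000 0.000 0.000
      vertex 19.000 0.000 12.000
      vertex 0.000 0.000 12.000
    endloop
  endfacet
  facet normal 0.0000 1.0000 0.0000
    outer loop
      vertex 19.000 29.000 12.000
      vertex 19.000 29.000 0.000
      vertex 0.000 29.000 0.000
    endloop
  endfacet
  facet normal 0.0000 1.0000 0.0000
    outer loop
      vertex 0.000 29.000 12.000
      vertex 19.000 29.000 12.000
      vertex 0.000 29.000 0.000
    endloop
  endfacet
  facet normal -1.0000 0.0000 0.0000
    outer loop
      vertex 0.000 29.000 12.000
      vertex 0.000 29.000 0.000
      vertex 0.000 0.000 0.000
    endloop
  endfacet
  facet normal -1.0000 0.0000 0.0000
    outer loop
      vertex 0.000 0.000 12.000
      vertex 0.000 29.000 12.000
      vertex 0.000 0.000 0.000
    endloop
  endfacet
  facet normal 1.0000 0.0000 0.0000
    outer loop
      vertex 19.000 0.000 0.000
      vertex 19.000 29.000 0.000
      vertex 19.000 29.000 12.000
    endloop
  endfacet
  facet normal 1.0000 0.0000 0.0000
    outer loop
      vertex 19.000 0.000 0.000
      vertex 19.000 29.000 12.000
      vertex 19.000 0.000 12.000
    endloop
  endfacet
endsolid part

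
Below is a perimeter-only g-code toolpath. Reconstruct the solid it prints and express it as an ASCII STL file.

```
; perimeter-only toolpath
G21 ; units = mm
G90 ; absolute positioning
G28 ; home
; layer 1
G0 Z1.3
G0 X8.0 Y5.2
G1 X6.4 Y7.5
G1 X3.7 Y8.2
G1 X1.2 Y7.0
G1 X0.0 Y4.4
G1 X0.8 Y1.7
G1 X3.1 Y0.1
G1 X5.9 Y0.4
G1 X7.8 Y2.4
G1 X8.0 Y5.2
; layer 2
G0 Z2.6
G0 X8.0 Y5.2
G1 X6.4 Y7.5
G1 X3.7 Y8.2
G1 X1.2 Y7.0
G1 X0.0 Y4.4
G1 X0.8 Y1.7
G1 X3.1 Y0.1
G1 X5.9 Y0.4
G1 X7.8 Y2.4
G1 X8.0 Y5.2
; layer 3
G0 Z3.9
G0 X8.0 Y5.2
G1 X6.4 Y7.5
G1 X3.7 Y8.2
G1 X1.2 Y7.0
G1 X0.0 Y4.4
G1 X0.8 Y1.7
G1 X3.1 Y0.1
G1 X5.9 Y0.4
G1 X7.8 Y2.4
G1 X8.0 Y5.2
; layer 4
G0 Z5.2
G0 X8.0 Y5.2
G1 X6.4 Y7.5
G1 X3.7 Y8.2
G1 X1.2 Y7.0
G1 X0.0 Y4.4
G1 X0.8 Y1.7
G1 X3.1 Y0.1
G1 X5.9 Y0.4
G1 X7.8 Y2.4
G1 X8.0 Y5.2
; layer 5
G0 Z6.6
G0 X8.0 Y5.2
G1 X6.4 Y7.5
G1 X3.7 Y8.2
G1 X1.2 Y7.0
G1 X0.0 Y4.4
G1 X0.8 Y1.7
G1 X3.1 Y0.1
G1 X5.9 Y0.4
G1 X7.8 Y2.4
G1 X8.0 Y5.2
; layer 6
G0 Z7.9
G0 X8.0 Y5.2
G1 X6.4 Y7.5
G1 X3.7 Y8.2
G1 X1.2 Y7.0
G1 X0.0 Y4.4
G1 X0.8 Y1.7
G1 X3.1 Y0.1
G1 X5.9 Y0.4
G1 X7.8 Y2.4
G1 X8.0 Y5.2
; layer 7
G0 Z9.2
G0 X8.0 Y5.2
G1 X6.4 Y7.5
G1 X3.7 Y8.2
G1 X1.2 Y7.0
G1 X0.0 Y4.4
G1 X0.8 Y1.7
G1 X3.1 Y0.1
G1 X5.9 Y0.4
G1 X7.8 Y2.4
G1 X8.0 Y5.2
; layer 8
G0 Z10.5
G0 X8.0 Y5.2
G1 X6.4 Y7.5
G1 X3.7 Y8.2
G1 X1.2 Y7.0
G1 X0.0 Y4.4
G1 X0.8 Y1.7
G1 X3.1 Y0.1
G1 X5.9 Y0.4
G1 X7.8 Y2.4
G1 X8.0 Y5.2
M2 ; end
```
solid part
  facet normal 0.0000 0.0000 -1.0000
    outer loop
      vertex 3.7 8.2 0.0
      vertex 6.4 7.5 0.0
      vertex 8.0 5.2 0.0
    endloop
  endfacet
  facet normal 0.0000 0.0000 -1.0000
    outer loop
      vertex 1.2 7.0 0.0
      vertex 3.7 8.2 0.0
      vertex 8.0 5.2 0.0
    endloop
  endfacet
  facet normal 0.0000 0.0000 -1.0000
    outer loop
      vertex 0.0 4.4 0.0
      vertex 1.2 7.0 0.0
      vertex 8.0 5.2 0.0
    endloop
  endfacet
  facet normal 0.0000 0.0000 -1.0000
    outer loop
      vertex 0.8 1.7 0.0
      vertex 0.0 4.4 0.0
      vertex 8.0 5.2 0.0
    endloop
  endfacet
  facet normal 0.0000 0.0000 -1.0000
    outer loop
      vertex 3.1 0.1 0.0
      vertex 0.8 1.7 0.0
      vertex 8.0 5.2 0.0
    endloop
  endfacet
  facet normal 0.0000 0.0000 -1.0000
    outer loop
      vertex 5.9 0.4 0.0
      vertex 3.1 0.1 0.0
      vertex 8.0 5.2 0.0
    endloop
  endfacet
  facet normal 0.0000 0.0000 -1.0000
    outer loop
      vertex 7.8 2.4 0.0
      vertex 5.9 0.4 0.0
      vertex 8.0 5.2 0.0
    endloop
  endfacet
  facet normal 0.0000 0.0000 1.0000
    outer loop
      vertex 8.0 5.2 10.5
      vertex 6.4 7.5 10.5
      vertex 3.7 8.2 10.5
    endloop
  endfacet
  facet normal 0.0000 0.0000 1.0000
    outer loop
      vertex 8.0 5.2 10.5
      vertex 3.7 8.2 10.5
      vertex 1.2 7.0 10.5
    endloop
  endfacet
  facet normal 0.0000 0.0000 1.0000
    outer loop
      vertex 8.0 5.2 10.5
      vertex 1.2 7.0 10.5
      vertex 0.0 4.4 10.5
    endloop
  endfacet
  facet normal 0.0000 0.0000 1.0000
    outer loop
      vertex 8.0 5.2 10.5
      vertex 0.0 4.4 10.5
      vertex 0.8 1.7 10.5
    endloop
  endfacet
  facet normal 0.0000 0.0000 1.0000
    outer loop
      vertex 8.0 5.2 10.5
      vertex 0.8 1.7 10.5
      vertex 3.1 0.1 10.5
    endloop
  endfacet
  facet normal 0.0000 0.0000 1.0000
    outer loop
      vertex 8.0 5.2 10.5
      vertex 3.1 0.1 10.5
      vertex 5.9 0.4 10.5
    endloop
  endfacet
  facet normal 0.0000 0.0000 1.0000
    outer loop
      vertex 8.0 5.2 10.5
      vertex 5.9 0.4 10.5
      vertex 7.8 2.4 10.5
    endloop
  endfacet
  facet normal 0.8209 0.5711 0.0000
    outer loop
      vertex 8.0 5.2 0.0
      vertex 6.4 7.5 0.0
      vertex 6.4 7.5 10.5
    endloop
  endfacet
  facet normal 0.8209 0.5711 0.0000
    outer loop
      vertex 8.0 5.2 0.0
      vertex 6.4 7.5 10.5
      vertex 8.0 5.2 10.5
    endloop
  endfacet
  facet normal 0.2510 0.9680 0.0000
    outer loop
      vertex 6.4 7.5 0.0
      vertex 3.7 8.2 0.0
      vertex 3.7 8.2 10.5
    endloop
  endfacet
  facet normal 0.2510 0.9680 0.0000
    outer loop
      vertex 6.4 7.5 0.0
      vertex 3.7 8.2 10.5
      vertex 6.4 7.5 10.5
    endloop
  endfacet
  facet normal -0.4327 0.9015 0.0000
    outer loop
      vertex 3.7 8.2 0.0
      vertex 1.2 7.0 0.0
      vertex 1.2 7.0 10.5
    endloop
  endfacet
  facet normal -0.4327 0.9015 0.0000
    outer loop
      vertex 3.7 8.2 0.0
      vertex 1.2 7.0 10.5
      vertex 3.7 8.2 10.5
    endloop
  endfacet
  facet normal -0.9080 0.4191 0.0000
    outer loop
      vertex 1.2 7.0 0.0
      vertex 0.0 4.4 0.0
      vertex 0.0 4.4 10.5
    endloop
  endfacet
  facet normal -0.9080 0.4191 0.0000
    outer loop
      vertex 1.2 7.0 0.0
      vertex 0.0 4.4 10.5
      vertex 1.2 7.0 10.5
    endloop
  endfacet
  facet normal -0.9588 -0.2841 0.0000
    outer loop
      vertex 0.0 4.4 0.0
      vertex 0.8 1.7 0.0
      vertex 0.8 1.7 10.5
    endloop
  endfacet
  facet normal -0.9588 -0.2841 0.0000
    outer loop
      vertex 0.0 4.4 0.0
      vertex 0.8 1.7 10.5
      vertex 0.0 4.4 10.5
    endloop
  endfacet
  facet normal -0.5711 -0.8209 0.0000
    outer loop
      vertex 0.8 1.7 0.0
      vertex 3.1 0.1 0.0
      vertex 3.1 0.1 10.5
    endloop
  endfacet
  facet normal -0.5711 -0.8209 0.0000
    outer loop
      vertex 0.8 1.7 0.0
      vertex 3.1 0.1 10.5
      vertex 0.8 1.7 10.5
    endloop
  endfacet
  facet normal 0.1065 -0.9943 0.0000
    outer loop
      vertex 3.1 0.1 0.0
      vertex 5.9 0.4 0.0
      vertex 5.9 0.4 10.5
    endloop
  endfacet
  facet normal 0.1065 -0.9943 0.0000
    outer loop
      vertex 3.1 0.1 0.0
      vertex 5.9 0.4 10.5
      vertex 3.1 0.1 10.5
    endloop
  endfacet
  facet normal 0.7250 -0.6887 0.0000
    outer loop
      vertex 5.9 0.4 0.0
      vertex 7.8 2.4 0.0
      vertex 7.8 2.4 10.5
    endloop
  endfacet
  facet normal 0.7250 -0.6887 0.0000
    outer loop
      vertex 5.9 0.4 0.0
      vertex 7.8 2.4 10.5
      vertex 5.9 0.4 10.5
    endloop
  endfacet
  facet normal 0.9975 -0.0712 0.0000
    outer loop
      vertex 7.8 2.4 0.0
      vertex 8.0 5.2 0.0
      vertex 8.0 5.2 10.5
    endloop
  endfacet
  facet normal 0.9975 -0.0712 0.0000
    outer loop
      vertex 7.8 2.4 0.0
      vertex 8.0 5.2 10.5
      vertex 7.8 2.4 10.5
    endloop
  endfacet
endsolid part

The G0 Z moves step by Δz≈1.3 mm. Every layer's G1 loop is the same polygon, so the solid is a straight extrusion of it from z=0 to z≈10.5. Closing with flat bottom and top caps and triangulating gives 32 facets — a regular 9-sided prism (a cylinder approximated with 9 flat sides), circumscribed radius ≈ 4.1 mm, height ≈ 10.5 mm.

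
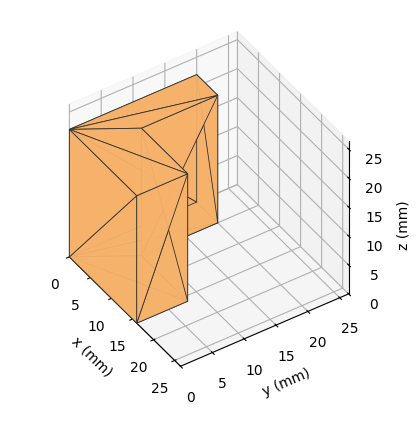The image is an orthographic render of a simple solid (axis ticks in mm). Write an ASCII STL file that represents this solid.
Reading the render: the shape is an L-shaped prism: outer 16 × 20 mm, arm thicknesses ≈ 8 mm (horizontal) and 5 mm (vertical), extruded 22 mm in z (dimensions read to the nearest mm from the axis ticks). For the STL, each face is triangulated and given an outward normal.

solid part
  facet normal 0.0000 0.0000 -1.0000
    outer loop
      vertex 16.0 8.0 0.0
      vertex 16.0 0.0 0.0
      vertex 0.0 0.0 0.0
    endloop
  endfacet
  facet normal 0.0000 0.0000 -1.0000
    outer loop
      vertex 5.0 8.0 0.0
      vertex 16.0 8.0 0.0
      vertex 0.0 0.0 0.0
    endloop
  endfacet
  facet normal 0.0000 0.0000 -1.0000
    outer loop
      vertex 5.0 20.0 0.0
      vertex 5.0 8.0 0.0
      vertex 0.0 0.0 0.0
    endloop
  endfacet
  facet normal 0.0000 0.0000 -1.0000
    outer loop
      vertex 0.0 20.0 0.0
      vertex 5.0 20.0 0.0
      vertex 0.0 0.0 0.0
    endloop
  endfacet
  facet normal 0.0000 0.0000 1.0000
    outer loop
      vertex 0.0 0.0 22.0
      vertex 16.0 0.0 22.0
      vertex 16.0 8.0 22.0
    endloop
  endfacet
  facet normal 0.0000 0.0000 1.0000
    outer loop
      vertex 0.0 0.0 22.0
      vertex 16.0 8.0 22.0
      vertex 5.0 8.0 22.0
    endloop
  endfacet
  facet normal 0.0000 0.0000 1.0000
    outer loop
      vertex 0.0 0.0 22.0
      vertex 5.0 8.0 22.0
      vertex 5.0 20.0 22.0
    endloop
  endfacet
  facet normal 0.0000 0.0000 1.0000
    outer loop
      vertex 0.0 0.0 22.0
      vertex 5.0 20.0 22.0
      vertex 0.0 20.0 22.0
    endloop
  endfacet
  facet normal 0.0000 -1.0000 0.0000
    outer loop
      vertex 0.0 0.0 0.0
      vertex 16.0 0.0 0.0
      vertex 16.0 0.0 22.0
    endloop
  endfacet
  facet normal 0.0000 -1.0000 0.0000
    outer loop
      vertex 0.0 0.0 0.0
      vertex 16.0 0.0 22.0
      vertex 0.0 0.0 22.0
    endloop
  endfacet
  facet normal 1.0000 0.0000 0.0000
    outer loop
      vertex 16.0 0.0 0.0
      vertex 16.0 8.0 0.0
      vertex 16.0 8.0 22.0
    endloop
  endfacet
  facet normal 1.0000 0.0000 0.0000
    outer loop
      vertex 16.0 0.0 0.0
      vertex 16.0 8.0 22.0
      vertex 16.0 0.0 22.0
    endloop
  endfacet
  facet normal 0.0000 1.0000 0.0000
    outer loop
      vertex 16.0 8.0 0.0
      vertex 5.0 8.0 0.0
      vertex 5.0 8.0 22.0
    endloop
  endfacet
  facet normal 0.0000 1.0000 0.0000
    outer loop
      vertex 16.0 8.0 0.0
      vertex 5.0 8.0 22.0
      vertex 16.0 8.0 22.0
    endloop
  endfacet
  facet normal 1.0000 0.0000 0.0000
    outer loop
      vertex 5.0 8.0 0.0
      vertex 5.0 20.0 0.0
      vertex 5.0 20.0 22.0
    endloop
  endfacet
  facet normal 1.0000 0.0000 0.0000
    outer loop
      vertex 5.0 8.0 0.0
      vertex 5.0 20.0 22.0
      vertex 5.0 8.0 22.0
    endloop
  endfacet
  facet normal 0.0000 1.0000 0.0000
    outer loop
      vertex 5.0 20.0 0.0
      vertex 0.0 20.0 0.0
      vertex 0.0 20.0 22.0
    endloop
  endfacet
  facet normal 0.0000 1.0000 0.0000
    outer loop
      vertex 5.0 20.0 0.0
      vertex 0.0 20.0 22.0
      vertex 5.0 20.0 22.0
    endloop
  endfacet
  facet normal -1.0000 0.0000 0.0000
    outer loop
      vertex 0.0 20.0 0.0
      vertex 0.0 0.0 0.0
      vertex 0.0 0.0 22.0
    endloop
  endfacet
  facet normal -1.0000 0.0000 0.0000
    outer loop
      vertex 0.0 20.0 0.0
      vertex 0.0 0.0 22.0
      vertex 0.0 20.0 22.0
    endloop
  endfacet
endsolid part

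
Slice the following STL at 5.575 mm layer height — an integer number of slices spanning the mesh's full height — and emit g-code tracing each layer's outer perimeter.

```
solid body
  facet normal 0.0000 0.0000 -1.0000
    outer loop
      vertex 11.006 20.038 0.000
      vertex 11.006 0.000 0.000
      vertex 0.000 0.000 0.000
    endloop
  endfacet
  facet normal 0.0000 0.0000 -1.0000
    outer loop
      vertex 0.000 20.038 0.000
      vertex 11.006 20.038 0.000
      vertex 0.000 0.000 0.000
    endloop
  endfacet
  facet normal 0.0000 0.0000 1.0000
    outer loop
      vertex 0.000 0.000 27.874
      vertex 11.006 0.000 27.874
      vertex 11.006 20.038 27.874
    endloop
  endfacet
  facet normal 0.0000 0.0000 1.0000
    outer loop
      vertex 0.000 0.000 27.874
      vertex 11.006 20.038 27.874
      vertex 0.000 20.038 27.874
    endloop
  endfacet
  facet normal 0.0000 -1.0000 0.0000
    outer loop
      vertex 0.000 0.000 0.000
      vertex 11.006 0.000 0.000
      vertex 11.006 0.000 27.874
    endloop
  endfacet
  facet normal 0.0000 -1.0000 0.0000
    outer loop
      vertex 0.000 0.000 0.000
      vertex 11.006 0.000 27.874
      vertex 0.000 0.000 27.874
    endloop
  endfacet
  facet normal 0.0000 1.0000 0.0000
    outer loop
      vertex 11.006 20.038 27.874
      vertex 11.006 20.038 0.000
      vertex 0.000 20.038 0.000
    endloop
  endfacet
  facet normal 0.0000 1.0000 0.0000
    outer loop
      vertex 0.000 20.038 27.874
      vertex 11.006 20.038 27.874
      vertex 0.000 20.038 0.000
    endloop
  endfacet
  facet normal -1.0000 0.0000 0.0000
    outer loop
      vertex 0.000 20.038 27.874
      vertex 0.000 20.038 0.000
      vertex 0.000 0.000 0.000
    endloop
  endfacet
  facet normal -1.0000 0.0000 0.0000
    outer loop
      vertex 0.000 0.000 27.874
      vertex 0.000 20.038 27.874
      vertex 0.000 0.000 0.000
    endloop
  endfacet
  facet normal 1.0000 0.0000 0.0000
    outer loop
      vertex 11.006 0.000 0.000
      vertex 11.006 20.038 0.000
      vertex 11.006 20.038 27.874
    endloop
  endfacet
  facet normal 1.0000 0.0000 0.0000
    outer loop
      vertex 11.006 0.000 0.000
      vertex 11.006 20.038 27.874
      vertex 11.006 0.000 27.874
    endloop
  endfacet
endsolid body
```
; perimeter-only toolpath
G21 ; units = mm
G90 ; absolute positioning
G28 ; home
; layer 1
G0 Z5.575
G0 X0.000 Y0.000
G1 X11.006 Y0.000
G1 X11.006 Y20.038
G1 X0.000 Y20.038
G1 X0.000 Y0.000
; layer 2
G0 Z11.150
G0 X0.000 Y0.000
G1 X11.006 Y0.000
G1 X11.006 Y20.038
G1 X0.000 Y20.038
G1 X0.000 Y0.000
; layer 3
G0 Z16.724
G0 X0.000 Y0.000
G1 X11.006 Y0.000
G1 X11.006 Y20.038
G1 X0.000 Y20.038
G1 X0.000 Y0.000
; layer 4
G0 Z22.299
G0 X0.000 Y0.000
G1 X11.006 Y0.000
G1 X11.006 Y20.038
G1 X0.000 Y20.038
G1 X0.000 Y0.000
; layer 5
G0 Z27.874
G0 X0.000 Y0.000
G1 X11.006 Y0.000
G1 X11.006 Y20.038
G1 X0.000 Y20.038
G1 X0.000 Y0.000
M2 ; end

The solid is a rectangular box, roughly 11 × 20 mm footprint and 27.9 mm tall. Slicing at Δz = 5.575 mm — 5 equal slices spanning the solid's height, so layer i sits at z = i·h/5 — gives 5 non-empty perimeters. Each is a 4-segment closed polygon; G0 lifts to the layer z and rapids to the start vertex, then G1 traces the edges.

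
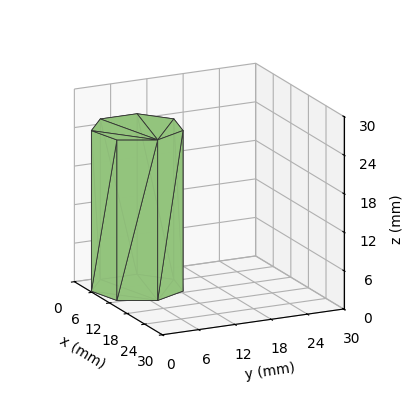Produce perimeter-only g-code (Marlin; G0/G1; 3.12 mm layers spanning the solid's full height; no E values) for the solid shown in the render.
Reading the render: the shape is a regular 7-sided prism (a cylinder approximated with 7 flat sides), circumscribed radius ≈ 7 mm, height ≈ 25 mm (dimensions read to the nearest mm from the axis ticks). For the g-code, the solid's height is divided into equal slices at the stated Δz and each level perimeter traced with G1 moves after a G0 lift.

; perimeter-only toolpath
G21 ; units = mm
G90 ; absolute positioning
G28 ; home
; layer 1
G0 Z3.12
G0 X14.00 Y7.00
G1 X11.36 Y12.47
G1 X5.44 Y13.82
G1 X0.69 Y10.04
G1 X0.69 Y3.96
G1 X5.44 Y0.18
G1 X11.36 Y1.53
G1 X14.00 Y7.00
; layer 2
G0 Z6.25
G0 X14.00 Y7.00
G1 X11.36 Y12.47
G1 X5.44 Y13.82
G1 X0.69 Y10.04
G1 X0.69 Y3.96
G1 X5.44 Y0.18
G1 X11.36 Y1.53
G1 X14.00 Y7.00
; layer 3
G0 Z9.38
G0 X14.00 Y7.00
G1 X11.36 Y12.47
G1 X5.44 Y13.82
G1 X0.69 Y10.04
G1 X0.69 Y3.96
G1 X5.44 Y0.18
G1 X11.36 Y1.53
G1 X14.00 Y7.00
; layer 4
G0 Z12.50
G0 X14.00 Y7.00
G1 X11.36 Y12.47
G1 X5.44 Y13.82
G1 X0.69 Y10.04
G1 X0.69 Y3.96
G1 X5.44 Y0.18
G1 X11.36 Y1.53
G1 X14.00 Y7.00
; layer 5
G0 Z15.62
G0 X14.00 Y7.00
G1 X11.36 Y12.47
G1 X5.44 Y13.82
G1 X0.69 Y10.04
G1 X0.69 Y3.96
G1 X5.44 Y0.18
G1 X11.36 Y1.53
G1 X14.00 Y7.00
; layer 6
G0 Z18.75
G0 X14.00 Y7.00
G1 X11.36 Y12.47
G1 X5.44 Y13.82
G1 X0.69 Y10.04
G1 X0.69 Y3.96
G1 X5.44 Y0.18
G1 X11.36 Y1.53
G1 X14.00 Y7.00
; layer 7
G0 Z21.88
G0 X14.00 Y7.00
G1 X11.36 Y12.47
G1 X5.44 Y13.82
G1 X0.69 Y10.04
G1 X0.69 Y3.96
G1 X5.44 Y0.18
G1 X11.36 Y1.53
G1 X14.00 Y7.00
; layer 8
G0 Z25.00
G0 X14.00 Y7.00
G1 X11.36 Y12.47
G1 X5.44 Y13.82
G1 X0.69 Y10.04
G1 X0.69 Y3.96
G1 X5.44 Y0.18
G1 X11.36 Y1.53
G1 X14.00 Y7.00
M2 ; end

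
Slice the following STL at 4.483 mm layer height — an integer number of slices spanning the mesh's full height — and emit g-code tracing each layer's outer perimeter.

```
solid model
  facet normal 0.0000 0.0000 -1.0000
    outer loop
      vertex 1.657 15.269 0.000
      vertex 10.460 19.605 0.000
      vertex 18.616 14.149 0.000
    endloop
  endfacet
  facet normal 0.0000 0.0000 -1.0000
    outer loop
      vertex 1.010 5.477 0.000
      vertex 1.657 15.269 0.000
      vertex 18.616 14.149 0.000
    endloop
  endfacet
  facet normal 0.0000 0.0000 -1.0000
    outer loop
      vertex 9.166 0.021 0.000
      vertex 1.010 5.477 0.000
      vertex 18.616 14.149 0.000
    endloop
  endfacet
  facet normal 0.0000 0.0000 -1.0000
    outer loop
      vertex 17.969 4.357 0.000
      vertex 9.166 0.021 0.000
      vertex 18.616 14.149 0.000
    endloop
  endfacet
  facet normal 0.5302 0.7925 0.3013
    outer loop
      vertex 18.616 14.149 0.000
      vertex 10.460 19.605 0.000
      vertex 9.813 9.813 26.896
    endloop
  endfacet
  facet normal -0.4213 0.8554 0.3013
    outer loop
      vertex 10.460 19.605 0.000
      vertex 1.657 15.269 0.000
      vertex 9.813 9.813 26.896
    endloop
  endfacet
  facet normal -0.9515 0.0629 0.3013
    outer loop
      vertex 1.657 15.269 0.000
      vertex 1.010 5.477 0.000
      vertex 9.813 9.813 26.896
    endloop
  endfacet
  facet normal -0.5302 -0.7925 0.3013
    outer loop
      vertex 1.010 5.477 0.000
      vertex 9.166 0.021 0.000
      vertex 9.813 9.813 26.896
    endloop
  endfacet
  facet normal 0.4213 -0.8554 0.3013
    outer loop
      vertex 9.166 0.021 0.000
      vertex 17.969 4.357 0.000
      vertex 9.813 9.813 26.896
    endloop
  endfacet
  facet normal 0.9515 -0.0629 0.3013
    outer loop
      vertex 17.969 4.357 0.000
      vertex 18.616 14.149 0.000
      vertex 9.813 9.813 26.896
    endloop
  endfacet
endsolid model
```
; perimeter-only toolpath
G21 ; units = mm
G90 ; absolute positioning
G28 ; home
; layer 1
G0 Z4.483
G0 X17.149 Y13.426
G1 X10.352 Y17.973
G1 X3.016 Y14.360
G1 X2.477 Y6.200
G1 X9.274 Y1.653
G1 X16.610 Y5.266
G1 X17.149 Y13.426
; layer 2
G0 Z8.965
G0 X15.682 Y12.704
G1 X10.244 Y16.341
G1 X4.376 Y13.450
G1 X3.944 Y6.922
G1 X9.382 Y3.285
G1 X15.250 Y6.176
G1 X15.682 Y12.704
; layer 3
G0 Z13.448
G0 X14.215 Y11.981
G1 X10.137 Y14.709
G1 X5.735 Y12.541
G1 X5.412 Y7.645
G1 X9.489 Y4.917
G1 X13.891 Y7.085
G1 X14.215 Y11.981
; layer 4
G0 Z17.931
G0 X12.747 Y11.258
G1 X10.029 Y13.077
G1 X7.094 Y11.632
G1 X6.879 Y8.368
G1 X9.597 Y6.549
G1 X12.532 Y7.994
G1 X12.747 Y11.258
; layer 5
G0 Z22.413
G0 X11.280 Y10.536
G1 X9.921 Y11.445
G1 X8.454 Y10.722
G1 X8.346 Y9.090
G1 X9.705 Y8.181
G1 X11.172 Y8.904
G1 X11.280 Y10.536
M2 ; end

The solid is a regular 6-sided pyramid, base circumscribed radius ≈ 9.81 mm, apex at z ≈ 26.9 mm. Slicing at Δz = 4.483 mm — 6 equal slices spanning the solid's height, so layer i sits at z = i·h/6 — gives 5 non-empty perimeters. Each is a 6-segment closed polygon; G0 lifts to the layer z and rapids to the start vertex, then G1 traces the edges. The cross-section shrinks linearly with z (the slice at the apex is degenerate and omitted).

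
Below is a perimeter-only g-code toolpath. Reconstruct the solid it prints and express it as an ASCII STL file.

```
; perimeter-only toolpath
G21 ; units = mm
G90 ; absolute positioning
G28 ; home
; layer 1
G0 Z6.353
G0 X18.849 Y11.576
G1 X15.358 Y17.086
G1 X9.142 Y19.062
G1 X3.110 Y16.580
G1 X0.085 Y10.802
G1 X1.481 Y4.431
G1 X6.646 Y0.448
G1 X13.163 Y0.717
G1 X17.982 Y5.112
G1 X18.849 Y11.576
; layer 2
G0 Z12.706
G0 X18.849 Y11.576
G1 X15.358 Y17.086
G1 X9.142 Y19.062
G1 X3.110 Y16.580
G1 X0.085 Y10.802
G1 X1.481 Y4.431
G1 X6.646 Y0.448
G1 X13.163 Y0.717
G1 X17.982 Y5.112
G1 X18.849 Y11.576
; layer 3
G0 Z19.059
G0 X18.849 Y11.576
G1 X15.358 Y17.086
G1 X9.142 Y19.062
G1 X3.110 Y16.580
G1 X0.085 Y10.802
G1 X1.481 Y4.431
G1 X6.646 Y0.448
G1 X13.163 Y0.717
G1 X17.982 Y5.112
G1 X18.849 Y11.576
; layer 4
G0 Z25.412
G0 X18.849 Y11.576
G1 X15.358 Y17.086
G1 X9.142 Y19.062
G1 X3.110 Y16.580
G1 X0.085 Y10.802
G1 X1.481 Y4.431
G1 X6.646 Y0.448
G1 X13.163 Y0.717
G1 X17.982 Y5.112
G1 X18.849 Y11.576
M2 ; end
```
solid part
  facet normal 0.0000 0.0000 -1.0000
    outer loop
      vertex 9.142 19.062 0.000
      vertex 15.358 17.086 0.000
      vertex 18.849 11.576 0.000
    endloop
  endfacet
  facet normal 0.0000 0.0000 -1.0000
    outer loop
      vertex 3.110 16.580 0.000
      vertex 9.142 19.062 0.000
      vertex 18.849 11.576 0.000
    endloop
  endfacet
  facet normal 0.0000 0.0000 -1.0000
    outer loop
      vertex 0.085 10.802 0.000
      vertex 3.110 16.580 0.000
      vertex 18.849 11.576 0.000
    endloop
  endfacet
  facet normal 0.0000 0.0000 -1.0000
    outer loop
      vertex 1.481 4.431 0.000
      vertex 0.085 10.802 0.000
      vertex 18.849 11.576 0.000
    endloop
  endfacet
  facet normal 0.0000 0.0000 -1.0000
    outer loop
      vertex 6.646 0.448 0.000
      vertex 1.481 4.431 0.000
      vertex 18.849 11.576 0.000
    endloop
  endfacet
  facet normal 0.0000 0.0000 -1.0000
    outer loop
      vertex 13.163 0.717 0.000
      vertex 6.646 0.448 0.000
      vertex 18.849 11.576 0.000
    endloop
  endfacet
  facet normal 0.0000 0.0000 -1.0000
    outer loop
      vertex 17.982 5.112 0.000
      vertex 13.163 0.717 0.000
      vertex 18.849 11.576 0.000
    endloop
  endfacet
  facet normal 0.0000 0.0000 1.0000
    outer loop
      vertex 18.849 11.576 25.412
      vertex 15.358 17.086 25.412
      vertex 9.142 19.062 25.412
    endloop
  endfacet
  facet normal 0.0000 0.0000 1.0000
    outer loop
      vertex 18.849 11.576 25.412
      vertex 9.142 19.062 25.412
      vertex 3.110 16.580 25.412
    endloop
  endfacet
  facet normal 0.0000 0.0000 1.0000
    outer loop
      vertex 18.849 11.576 25.412
      vertex 3.110 16.580 25.412
      vertex 0.085 10.802 25.412
    endloop
  endfacet
  facet normal 0.0000 0.0000 1.0000
    outer loop
      vertex 18.849 11.576 25.412
      vertex 0.085 10.802 25.412
      vertex 1.481 4.431 25.412
    endloop
  endfacet
  facet normal 0.0000 0.0000 1.0000
    outer loop
      vertex 18.849 11.576 25.412
      vertex 1.481 4.431 25.412
      vertex 6.646 0.448 25.412
    endloop
  endfacet
  facet normal 0.0000 0.0000 1.0000
    outer loop
      vertex 18.849 11.576 25.412
      vertex 6.646 0.448 25.412
      vertex 13.163 0.717 25.412
    endloop
  endfacet
  facet normal 0.0000 0.0000 1.0000
    outer loop
      vertex 18.849 11.576 25.412
      vertex 13.163 0.717 25.412
      vertex 17.982 5.112 25.412
    endloop
  endfacet
  facet normal 0.8447 0.5352 0.0000
    outer loop
      vertex 18.849 11.576 0.000
      vertex 15.358 17.086 0.000
      vertex 15.358 17.086 25.412
    endloop
  endfacet
  facet normal 0.8447 0.5352 0.0000
    outer loop
      vertex 18.849 11.576 0.000
      vertex 15.358 17.086 25.412
      vertex 18.849 11.576 25.412
    endloop
  endfacet
  facet normal 0.3030 0.9530 0.0000
    outer loop
      vertex 15.358 17.086 0.000
      vertex 9.142 19.062 0.000
      vertex 9.142 19.062 25.412
    endloop
  endfacet
  facet normal 0.3030 0.9530 0.0000
    outer loop
      vertex 15.358 17.086 0.000
      vertex 9.142 19.062 25.412
      vertex 15.358 17.086 25.412
    endloop
  endfacet
  facet normal -0.3805 0.9248 0.0000
    outer loop
      vertex 9.142 19.062 0.000
      vertex 3.110 16.580 0.000
      vertex 3.110 16.580 25.412
    endloop
  endfacet
  facet normal -0.3805 0.9248 0.0000
    outer loop
      vertex 9.142 19.062 0.000
      vertex 3.110 16.580 25.412
      vertex 9.142 19.062 25.412
    endloop
  endfacet
  facet normal -0.8859 0.4638 0.0000
    outer loop
      vertex 3.110 16.580 0.000
      vertex 0.085 10.802 0.000
      vertex 0.085 10.802 25.412
    endloop
  endfacet
  facet normal -0.8859 0.4638 0.0000
    outer loop
      vertex 3.110 16.580 0.000
      vertex 0.085 10.802 25.412
      vertex 3.110 16.580 25.412
    endloop
  endfacet
  facet normal -0.9768 -0.2140 0.0000
    outer loop
      vertex 0.085 10.802 0.000
      vertex 1.481 4.431 0.000
      vertex 1.481 4.431 25.412
    endloop
  endfacet
  facet normal -0.9768 -0.2140 0.0000
    outer loop
      vertex 0.085 10.802 0.000
      vertex 1.481 4.431 25.412
      vertex 0.085 10.802 25.412
    endloop
  endfacet
  facet normal -0.6107 -0.7919 0.0000
    outer loop
      vertex 1.481 4.431 0.000
      vertex 6.646 0.448 0.000
      vertex 6.646 0.448 25.412
    endloop
  endfacet
  facet normal -0.6107 -0.7919 0.0000
    outer loop
      vertex 1.481 4.431 0.000
      vertex 6.646 0.448 25.412
      vertex 1.481 4.431 25.412
    endloop
  endfacet
  facet normal 0.0412 -0.9991 0.0000
    outer loop
      vertex 6.646 0.448 0.000
      vertex 13.163 0.717 0.000
      vertex 13.163 0.717 25.412
    endloop
  endfacet
  facet normal 0.0412 -0.9991 0.0000
    outer loop
      vertex 6.646 0.448 0.000
      vertex 13.163 0.717 25.412
      vertex 6.646 0.448 25.412
    endloop
  endfacet
  facet normal 0.6739 -0.7389 0.0000
    outer loop
      vertex 13.163 0.717 0.000
      vertex 17.982 5.112 0.000
      vertex 17.982 5.112 25.412
    endloop
  endfacet
  facet normal 0.6739 -0.7389 0.0000
    outer loop
      vertex 13.163 0.717 0.000
      vertex 17.982 5.112 25.412
      vertex 13.163 0.717 25.412
    endloop
  endfacet
  facet normal 0.9911 -0.1329 0.0000
    outer loop
      vertex 17.982 5.112 0.000
      vertex 18.849 11.576 0.000
      vertex 18.849 11.576 25.412
    endloop
  endfacet
  facet normal 0.9911 -0.1329 0.0000
    outer loop
      vertex 17.982 5.112 0.000
      vertex 18.849 11.576 25.412
      vertex 17.982 5.112 25.412
    endloop
  endfacet
endsolid part

The G0 Z moves step by Δz≈6.353 mm. Every layer's G1 loop is the same polygon, so the solid is a straight extrusion of it from z=0 to z≈25.4. Closing with flat bottom and top caps and triangulating gives 32 facets — a regular 9-sided prism (a cylinder approximated with 9 flat sides), circumscribed radius ≈ 9.54 mm, height ≈ 25.4 mm.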